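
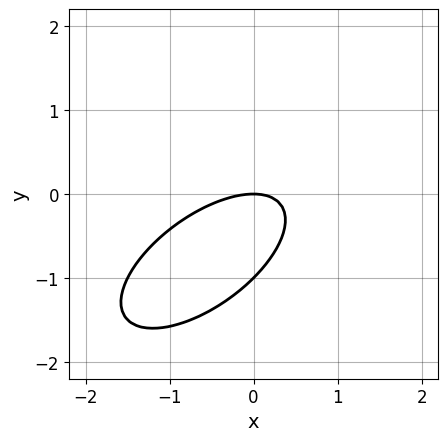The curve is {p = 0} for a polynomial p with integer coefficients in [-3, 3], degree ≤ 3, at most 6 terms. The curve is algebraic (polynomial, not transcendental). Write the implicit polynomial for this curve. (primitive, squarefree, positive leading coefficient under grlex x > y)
Degree: no degree-1 curve has this shape, so deg p = 2.
From the visible intercepts: it meets the x-axis at x = 0 (among the integer gridlines); among the integer gridlines, it crosses the y-axis at y ∈ {-1, 0}.
Putting this together gives p.

2*x^2 - 3*x*y + 3*y^2 + 3*y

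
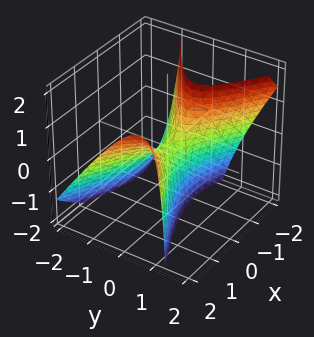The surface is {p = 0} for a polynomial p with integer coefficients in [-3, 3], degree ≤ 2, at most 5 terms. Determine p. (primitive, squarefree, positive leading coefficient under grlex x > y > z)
x^2 - x*z - 3*y^2 + 2*y*z - z

First, deg p = 2. The shape is more complex than any degree-1 surface.
Next, checking where it meets the axes: it meets the z-axis at z = 0 (among the integer gridlines); one y-axis crossing is at y = 0.
Finally, fitting integer coefficients to these (and the overall shape) gives p.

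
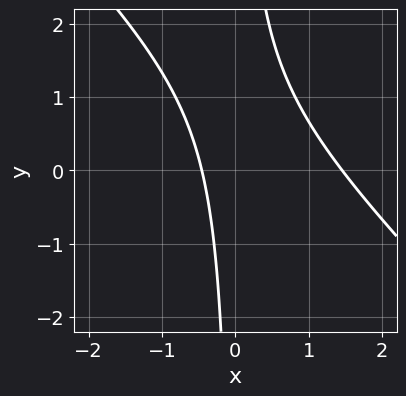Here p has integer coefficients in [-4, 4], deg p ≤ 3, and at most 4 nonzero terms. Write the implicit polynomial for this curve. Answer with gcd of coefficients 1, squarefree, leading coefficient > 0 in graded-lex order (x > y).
1. The degree is 2 — the shape is more complex than any degree-1 curve.
2. From the axis intercepts and sections: the curve avoids every integer y-axis point in the box.
3. Assembling these constraints gives the stated polynomial.

3*x^2 + 3*x*y - 3*x - 2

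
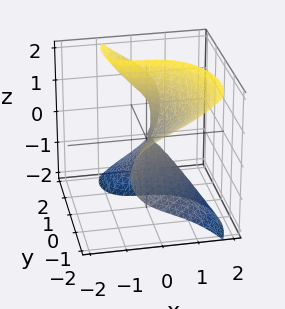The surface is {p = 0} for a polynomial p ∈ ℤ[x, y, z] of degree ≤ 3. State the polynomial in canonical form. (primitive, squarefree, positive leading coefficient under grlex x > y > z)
3*x^3 + 2*x*y^2 - y^3 + 3*y*z^2 - 2*z^2

(a) Degree: no degree-2 surface has this shape, so deg p = 3.
(b) From the visible intercepts: one x-axis crossing is at x = 0; one y-axis crossing is at y = 0.
(c) Assembling these constraints gives the stated polynomial.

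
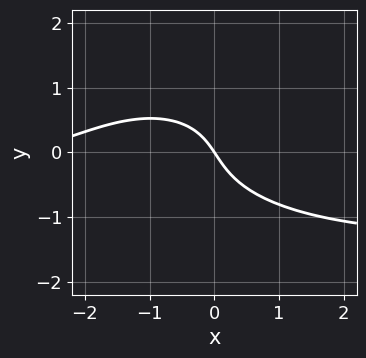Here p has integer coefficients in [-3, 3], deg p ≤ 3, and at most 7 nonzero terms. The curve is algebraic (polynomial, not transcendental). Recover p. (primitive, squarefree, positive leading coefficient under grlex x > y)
x^2*y + 3*y^3 + x^2 + 3*x + 2*y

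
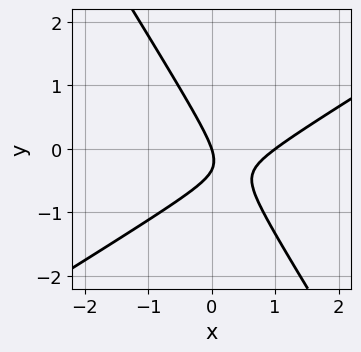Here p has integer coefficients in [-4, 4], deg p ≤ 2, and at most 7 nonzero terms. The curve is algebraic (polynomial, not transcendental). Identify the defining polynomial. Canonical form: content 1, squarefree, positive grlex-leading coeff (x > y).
(a) The degree is 2 — no degree-1 curve has this shape.
(b) Against the integer gridlines: the x-axis gridline crossings are at x ∈ {0, 1}; it crosses the y-axis at the gridline y = 0.
(c) These observations pin down the coefficients.

3*x^2 - 3*x*y - 3*y^2 - 3*x - y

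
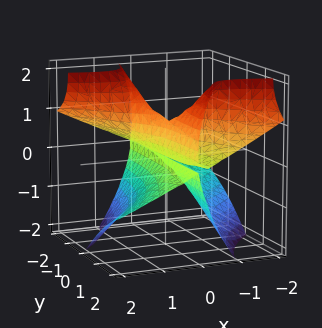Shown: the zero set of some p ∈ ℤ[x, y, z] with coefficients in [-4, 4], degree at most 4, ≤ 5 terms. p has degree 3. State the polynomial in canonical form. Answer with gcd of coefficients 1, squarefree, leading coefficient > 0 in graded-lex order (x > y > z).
3*x*y*z + z^3 + 3*x^2 - z^2

(a) Degree: a generic line meets the surface in up to 3 points, so deg p = 3.
(b) Checking where it meets the axes: it crosses the x-axis at the gridline x = 0; the visible y-axis segment lies entirely on the surface.
(c) Solving for integer coefficients yields p as stated. Check: (0, 0, 1) on the z-axis lies on the surface, and p(0, 0, 1) = 0. ✓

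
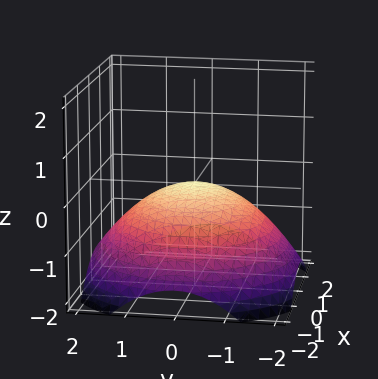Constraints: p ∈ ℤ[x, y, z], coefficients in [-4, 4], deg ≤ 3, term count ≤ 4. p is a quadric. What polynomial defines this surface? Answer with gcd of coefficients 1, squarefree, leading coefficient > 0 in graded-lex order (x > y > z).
x^2 + y^2 + 3*z

(a) deg p = 2. A paraboloid; a quadric.
(b) Symmetries: rotational symmetry about the z-axis ⇒ p depends on x, y only through x² + y².
(c) Against the integer gridlines: a circular section at z = -1 has radius between 1 and 2; one z-axis crossing is at z = 0; one y-axis crossing is at y = 0; it crosses the x-axis at the gridline x = 0.
(d) Together with the visible shape, these determine p as stated.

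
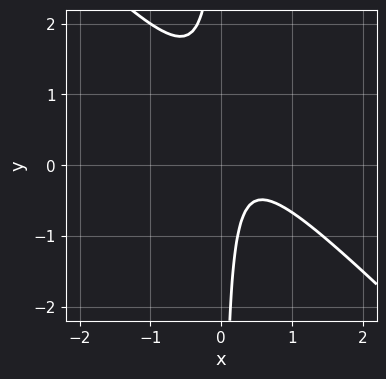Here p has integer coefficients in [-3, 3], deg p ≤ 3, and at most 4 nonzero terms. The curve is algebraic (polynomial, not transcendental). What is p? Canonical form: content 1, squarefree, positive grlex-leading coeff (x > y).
The degree is 2 — a generic line meets the curve in up to 2 points.
Checking where it meets the axes: the curve avoids every integer x-axis point in the box; it misses every integer gridline on the y-axis.
Together with the visible shape, these determine p as stated.

3*x^2 + 3*x*y - 2*x + 1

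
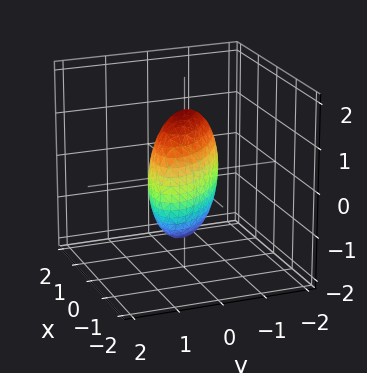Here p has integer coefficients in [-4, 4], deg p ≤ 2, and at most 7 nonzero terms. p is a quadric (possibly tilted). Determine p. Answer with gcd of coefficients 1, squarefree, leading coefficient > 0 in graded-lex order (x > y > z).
2*x^2 + 3*x*y + 3*y^2 + z^2 - 2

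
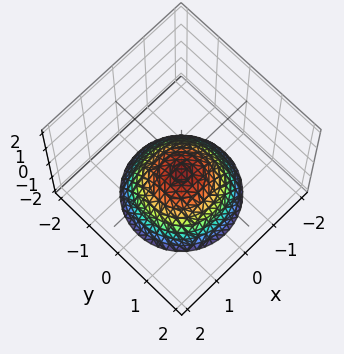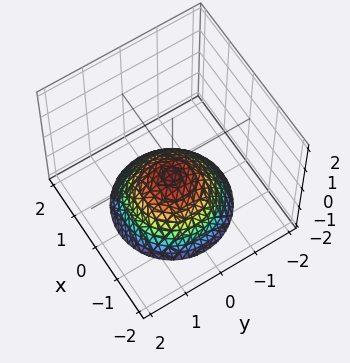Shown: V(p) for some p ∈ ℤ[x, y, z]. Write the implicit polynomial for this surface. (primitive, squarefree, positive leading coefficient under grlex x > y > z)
2*x^2 + 2*y^2 + 3*z + 2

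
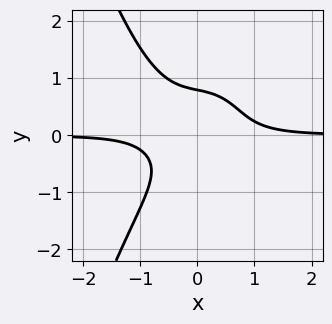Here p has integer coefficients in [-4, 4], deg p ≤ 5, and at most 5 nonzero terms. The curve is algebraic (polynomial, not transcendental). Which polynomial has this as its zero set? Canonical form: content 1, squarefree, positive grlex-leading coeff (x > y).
First, the degree is 4 — no degree-3 curve has this shape.
Next, from the visible intercepts: no x-intercept at any integer in the box.
Finally, solving for integer coefficients yields p as stated.

3*x^3*y + 2*y^3 + x*y - 1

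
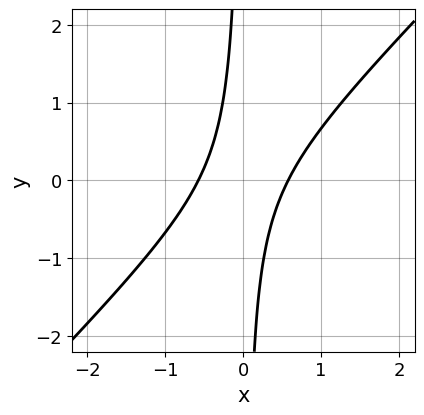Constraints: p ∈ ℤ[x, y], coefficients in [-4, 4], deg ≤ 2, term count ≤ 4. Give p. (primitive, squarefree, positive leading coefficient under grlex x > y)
3*x^2 - 3*x*y - 1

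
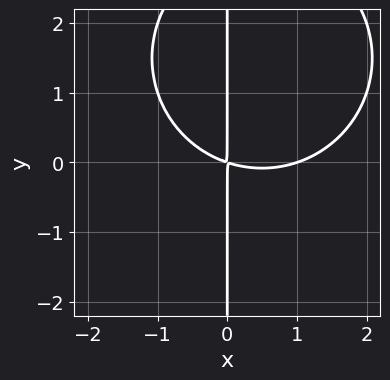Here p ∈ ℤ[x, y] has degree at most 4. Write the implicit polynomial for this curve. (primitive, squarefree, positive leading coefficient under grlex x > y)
First, degree: the shape is more complex than any degree-2 curve, so deg p = 3.
Next, observable constraints: it meets the x-axis at x = 1 (among the integer gridlines); every point of the y-axis in the box is on the curve.
Finally, assembling these constraints gives the stated polynomial.

x^3 + x*y^2 - x^2 - 3*x*y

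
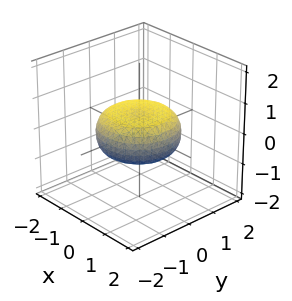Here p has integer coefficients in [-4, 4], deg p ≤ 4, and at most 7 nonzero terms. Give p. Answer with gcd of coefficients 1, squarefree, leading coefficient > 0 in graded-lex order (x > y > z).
(a) Degree: the shape is more complex than any degree-3 surface, so deg p = 4.
(b) Symmetries: the surface is invariant under rotation about z: p = q(x² + y², z).
(c) Observable constraints: a circular section at z = 0 has radius between 1 and 2.
(d) Assembling these constraints gives the stated polynomial.

x^4 + 2*x^2*y^2 + y^4 - x^2 - y^2 + 3*z^2 - 1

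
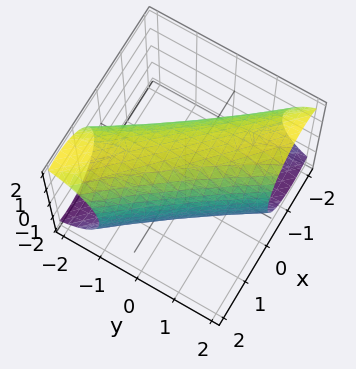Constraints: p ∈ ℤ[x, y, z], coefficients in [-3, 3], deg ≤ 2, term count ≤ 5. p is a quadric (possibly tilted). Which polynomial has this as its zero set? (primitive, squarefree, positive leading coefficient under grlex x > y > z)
First, deg p = 2. A generic line meets the surface in up to 2 points.
Finally, the integer polynomial consistent with all of this is the stated p.

2*x^2 + 3*x*y + y^2 + z^2 - 3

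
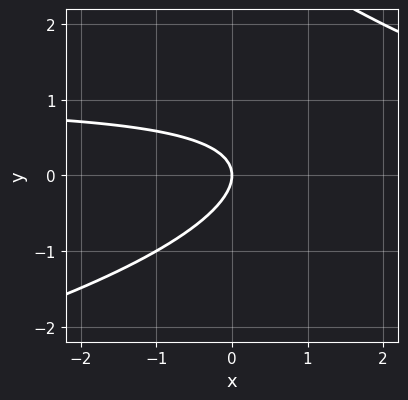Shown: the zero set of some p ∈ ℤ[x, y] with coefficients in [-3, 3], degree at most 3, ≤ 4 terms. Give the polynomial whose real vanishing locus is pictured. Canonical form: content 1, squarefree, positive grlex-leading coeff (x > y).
y^3 + 2*x*y - 3*y^2 - 2*x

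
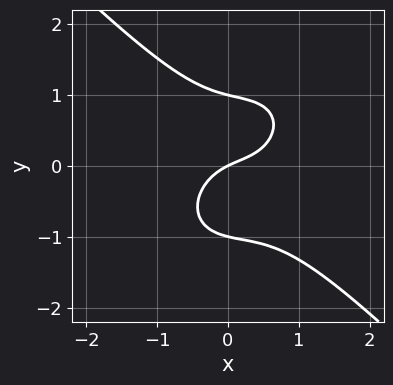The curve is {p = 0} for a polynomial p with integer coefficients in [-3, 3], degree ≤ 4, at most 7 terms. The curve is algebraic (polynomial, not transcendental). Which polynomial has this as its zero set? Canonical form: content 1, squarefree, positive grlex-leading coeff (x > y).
The degree is 3 — a generic line meets the curve in up to 3 points.
From the axis intercepts and sections: it crosses the x-axis at the gridline x = 0; among the integer gridlines, it crosses the y-axis at y ∈ {-1, 0, 1}.
Solving for integer coefficients yields p as stated.

2*x^3 + 2*y^3 - x^2 + x - 2*y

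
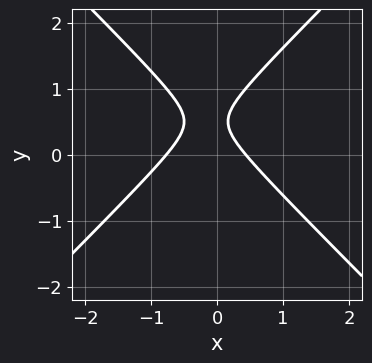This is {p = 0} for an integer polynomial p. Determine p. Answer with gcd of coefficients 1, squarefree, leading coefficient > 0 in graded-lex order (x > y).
1. Degree: no degree-1 curve has this shape, so deg p = 2.
2. From the visible intercepts: it misses every integer gridline on the y-axis.
3. Assembling these constraints gives the stated polynomial.

3*x^2 - 3*y^2 + x + 3*y - 1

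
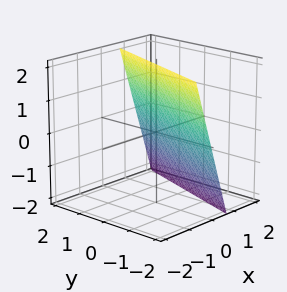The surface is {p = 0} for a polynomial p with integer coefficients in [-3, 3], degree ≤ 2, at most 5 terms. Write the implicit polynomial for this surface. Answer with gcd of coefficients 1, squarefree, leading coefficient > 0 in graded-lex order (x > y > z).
deg p = 1. Every cross-section is a straight line — this is a plane.
Against the integer gridlines: it meets the y-axis at y = -2 (among the integer gridlines); it crosses the z-axis at the gridline z = 2.
Putting this together gives p.

3*x - y + z - 2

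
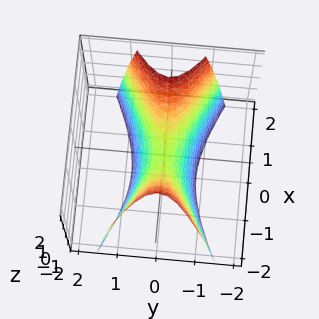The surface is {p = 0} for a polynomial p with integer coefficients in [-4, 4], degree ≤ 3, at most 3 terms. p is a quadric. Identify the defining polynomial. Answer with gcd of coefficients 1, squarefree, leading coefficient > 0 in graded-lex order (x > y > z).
1. Degree: a saddle surface; a quadric, so deg p = 2.
2. Symmetries: the y ↦ −y reflection is a symmetry, so y appears only in even powers; mirror symmetry x ↦ −x ⇒ only even powers of x.
3. Checking where it meets the axes: it meets the z-axis at z = 0 (among the integer gridlines); it meets the x-axis at x = 0 (among the integer gridlines).
4. Putting this together gives p.

x^2 - 3*y^2 - z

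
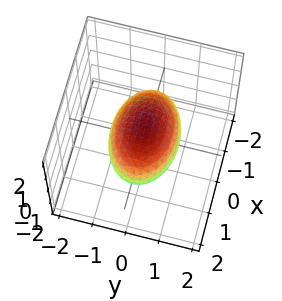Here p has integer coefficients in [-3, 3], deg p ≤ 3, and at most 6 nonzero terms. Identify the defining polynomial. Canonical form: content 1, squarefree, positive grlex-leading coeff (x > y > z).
x^2 + 2*y^2 + 2*z^2 - 2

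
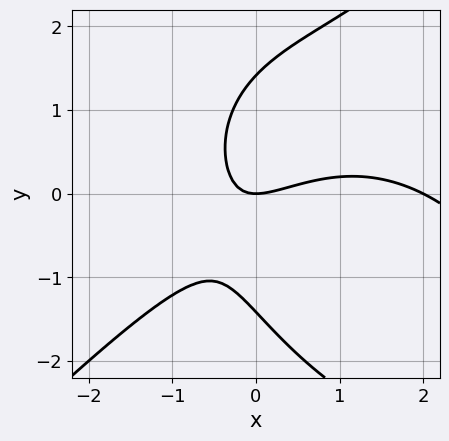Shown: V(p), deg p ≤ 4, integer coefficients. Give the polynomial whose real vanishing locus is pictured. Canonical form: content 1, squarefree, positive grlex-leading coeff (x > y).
x^3 - y^3 - 2*x^2 + 3*x*y + 2*y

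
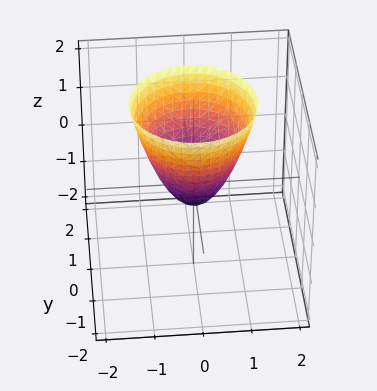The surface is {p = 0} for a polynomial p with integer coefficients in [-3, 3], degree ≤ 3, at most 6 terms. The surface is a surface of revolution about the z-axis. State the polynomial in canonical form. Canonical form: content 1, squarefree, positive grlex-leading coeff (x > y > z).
1. deg p = 2. A generic line meets the surface in up to 2 points.
2. Symmetries: rotational symmetry about the z-axis ⇒ p depends on x, y only through x² + y².
3. From the visible intercepts: a circular section at z = 2 has radius between 1 and 2.
4. Solving for integer coefficients yields p as stated.

3*x^2 + 3*y^2 - 2*z - 1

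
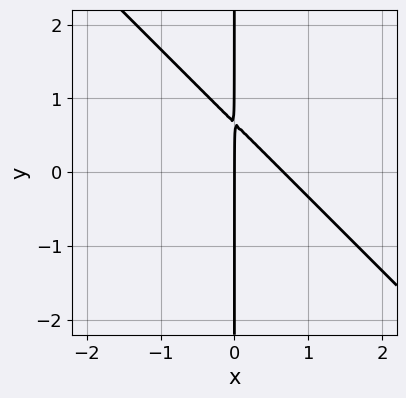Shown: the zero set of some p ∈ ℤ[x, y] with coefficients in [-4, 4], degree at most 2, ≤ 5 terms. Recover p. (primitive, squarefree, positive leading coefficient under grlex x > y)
(a) Degree: a generic line meets the curve in up to 2 points, so deg p = 2.
(b) From the axis intercepts and sections: it crosses the x-axis at the gridline x = 0; the visible y-axis segment lies entirely on the curve.
(c) Assembling these constraints gives the stated polynomial.

3*x^2 + 3*x*y - 2*x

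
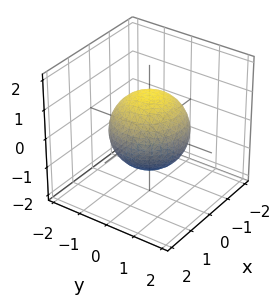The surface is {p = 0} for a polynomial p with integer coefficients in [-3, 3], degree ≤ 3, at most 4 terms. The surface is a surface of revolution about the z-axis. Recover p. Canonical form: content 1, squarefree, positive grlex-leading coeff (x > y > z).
1. The degree is 2 — a generic line meets the surface in up to 2 points.
2. Symmetries: the surface is invariant under rotation about z: p = q(x² + y², z).
3. Against the integer gridlines: a circular section at z = 0 has radius between 1 and 2.
4. Together with the visible shape, these determine p as stated.

2*x^2 + 2*y^2 + 2*z^2 - 3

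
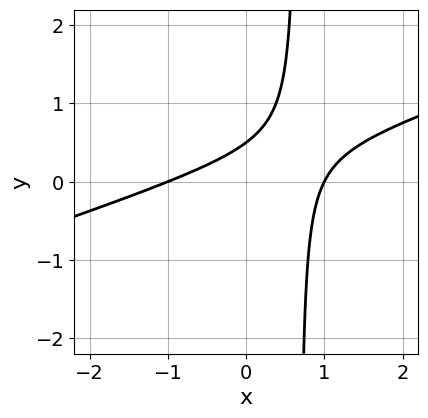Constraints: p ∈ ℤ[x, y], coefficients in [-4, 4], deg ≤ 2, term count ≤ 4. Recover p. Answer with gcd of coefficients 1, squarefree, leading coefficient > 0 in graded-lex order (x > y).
x^2 - 3*x*y + 2*y - 1

First, degree: no degree-1 curve has this shape, so deg p = 2.
Then, checking where it meets the axes: among the integer gridlines, it crosses the x-axis at x ∈ {-1, 1}.
Finally, fitting integer coefficients to these (and the overall shape) gives p.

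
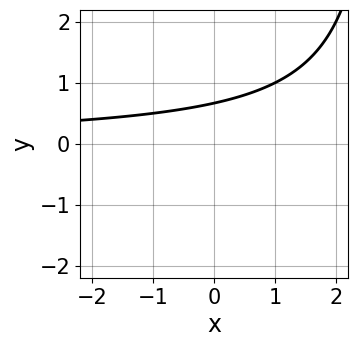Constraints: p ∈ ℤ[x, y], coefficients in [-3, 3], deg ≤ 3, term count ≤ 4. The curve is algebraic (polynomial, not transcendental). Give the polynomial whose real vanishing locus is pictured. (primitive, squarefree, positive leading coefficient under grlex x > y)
(a) Degree: the shape is more complex than any degree-1 curve, so deg p = 2.
(b) Against the integer gridlines: the curve avoids every integer x-axis point in the box.
(c) Solving for integer coefficients yields p as stated.

x*y - 3*y + 2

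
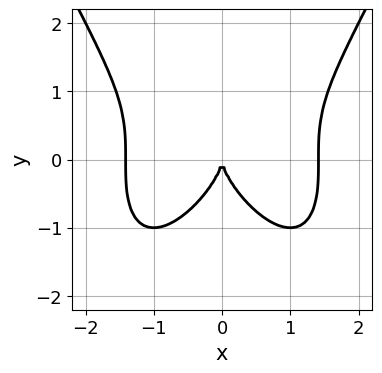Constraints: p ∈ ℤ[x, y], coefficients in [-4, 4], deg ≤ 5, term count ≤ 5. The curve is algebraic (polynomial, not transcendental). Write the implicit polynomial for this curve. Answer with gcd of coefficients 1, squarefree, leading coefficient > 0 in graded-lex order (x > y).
x^4 - y^3 - 2*x^2

First, the degree is 4 — no degree-3 curve has this shape.
Next, symmetries: the x ↦ −x reflection is a symmetry, so x appears only in even powers.
Next, reading off the gridlines: it crosses the x-axis at the gridline x = 0; it meets the y-axis at y = 0 (among the integer gridlines).
Finally, fitting integer coefficients to these (and the overall shape) gives p.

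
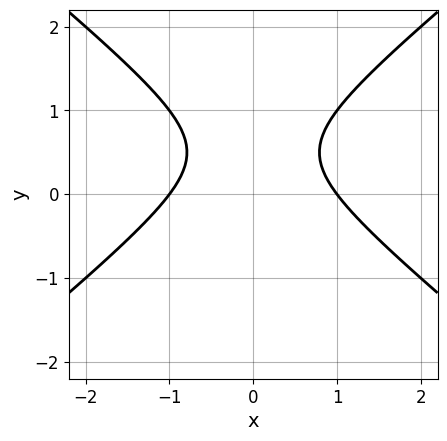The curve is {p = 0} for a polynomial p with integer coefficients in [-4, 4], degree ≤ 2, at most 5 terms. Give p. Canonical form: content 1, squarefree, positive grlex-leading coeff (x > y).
2*x^2 - 3*y^2 + 3*y - 2

(a) deg p = 2.
(b) Symmetries: the x ↦ −x reflection is a symmetry, so x appears only in even powers.
(c) Reading off the gridlines: it misses every integer gridline on the y-axis; the x-axis gridline crossings are at x ∈ {-1, 1}.
(d) The integer polynomial consistent with all of this is the stated p.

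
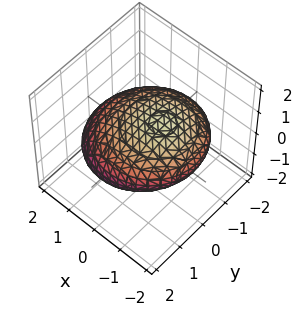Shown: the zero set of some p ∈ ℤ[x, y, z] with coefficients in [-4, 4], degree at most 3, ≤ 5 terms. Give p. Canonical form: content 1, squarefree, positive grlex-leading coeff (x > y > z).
deg p = 2. No degree-1 surface has this shape.
Matching integer coefficients to the picture gives p.

x^2 + x*z + y^2 + 2*z^2 - 3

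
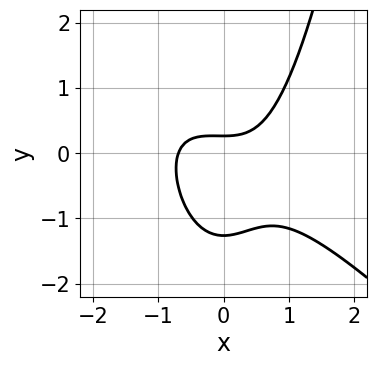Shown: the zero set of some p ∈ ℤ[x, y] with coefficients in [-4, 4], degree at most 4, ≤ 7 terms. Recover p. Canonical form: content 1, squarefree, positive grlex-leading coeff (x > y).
The degree is 3 — no degree-2 curve has this shape.
Putting this together gives p.

3*x^3 + 3*x^2*y - 3*y^2 - 3*y + 1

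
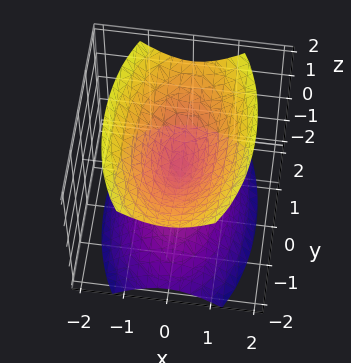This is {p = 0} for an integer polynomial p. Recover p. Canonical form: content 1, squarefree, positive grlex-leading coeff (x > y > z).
3*x^2 + y^2 - 2*z^2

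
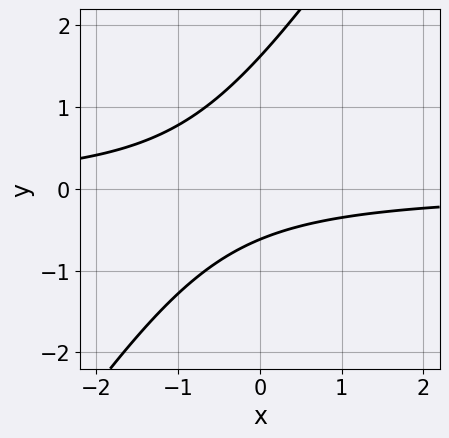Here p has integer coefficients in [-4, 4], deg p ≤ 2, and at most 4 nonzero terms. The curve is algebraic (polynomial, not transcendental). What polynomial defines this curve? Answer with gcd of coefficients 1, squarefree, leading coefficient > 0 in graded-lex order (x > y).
First, degree: a generic line meets the curve in up to 2 points, so deg p = 2.
Then, reading off the gridlines: it misses every integer gridline on the x-axis.
Finally, these observations pin down the coefficients.

3*x*y - 2*y^2 + 2*y + 2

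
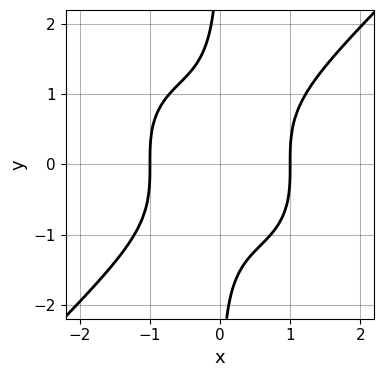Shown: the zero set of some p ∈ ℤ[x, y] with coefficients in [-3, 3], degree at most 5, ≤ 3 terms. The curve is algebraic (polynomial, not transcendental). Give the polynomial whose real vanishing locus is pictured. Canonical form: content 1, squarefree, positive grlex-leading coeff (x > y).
x^4 - x*y^3 - 1

(a) Degree: no degree-3 curve has this shape, so deg p = 4.
(b) Against the integer gridlines: the x-axis gridline crossings are at x ∈ {-1, 1}; no y-intercept at any integer in the box.
(c) Fitting integer coefficients to these (and the overall shape) gives p.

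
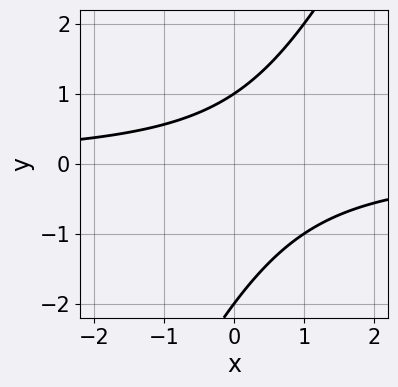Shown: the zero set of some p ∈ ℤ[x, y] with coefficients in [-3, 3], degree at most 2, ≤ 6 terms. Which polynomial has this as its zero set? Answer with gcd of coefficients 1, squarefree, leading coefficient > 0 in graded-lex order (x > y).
2*x*y - y^2 - y + 2

First, the degree is 2 — no degree-1 curve has this shape.
Then, checking where it meets the axes: among the integer gridlines, it crosses the y-axis at y ∈ {-2, 1}; no x-intercept at any integer in the box.
Finally, the integer polynomial consistent with all of this is the stated p.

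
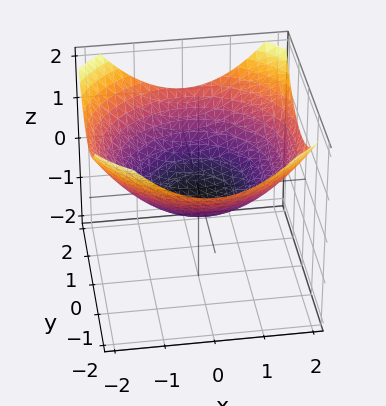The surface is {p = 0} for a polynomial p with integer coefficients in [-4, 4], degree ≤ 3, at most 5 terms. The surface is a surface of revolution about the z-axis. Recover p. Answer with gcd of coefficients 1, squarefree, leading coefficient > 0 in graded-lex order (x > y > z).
x^2 + y^2 - 3*z - 1

First, degree: a generic line meets the surface in up to 2 points, so deg p = 2.
Then, symmetries: the z-axis is an axis of rotation, so x and y enter only as x² + y².
Next, reading off the gridlines: a circular section at z = 0 has radius exactly 1; among the integer gridlines, it crosses the x-axis at x ∈ {-1, 1}; among the integer gridlines, it crosses the y-axis at y ∈ {-1, 1}.
Finally, putting this together gives p.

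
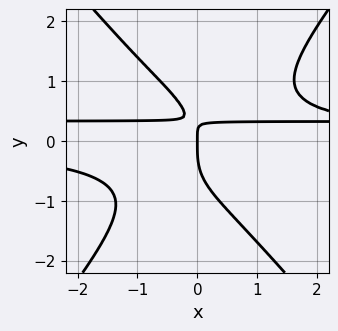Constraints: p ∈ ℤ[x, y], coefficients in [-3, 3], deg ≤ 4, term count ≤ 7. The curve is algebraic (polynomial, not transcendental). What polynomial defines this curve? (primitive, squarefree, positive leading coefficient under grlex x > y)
3*x^2*y^2 - 2*y^4 - x^2*y - 3*x*y + x

deg p = 4. The shape is more complex than any degree-3 curve.
Observable constraints: it meets the y-axis at y = 0 (among the integer gridlines); it crosses the x-axis at the gridline x = 0.
Assembling these constraints gives the stated polynomial.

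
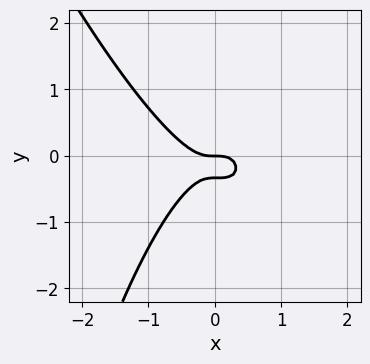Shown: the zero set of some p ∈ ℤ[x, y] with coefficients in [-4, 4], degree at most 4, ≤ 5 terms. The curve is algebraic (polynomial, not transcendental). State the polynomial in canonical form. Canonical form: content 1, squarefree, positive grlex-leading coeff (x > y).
3*x^3 + x^2*y + 3*y^2 + y

First, deg p = 3.
Next, from the visible intercepts: it crosses the y-axis at the gridline y = 0; it crosses the x-axis at the gridline x = 0.
Finally, the integer polynomial consistent with all of this is the stated p.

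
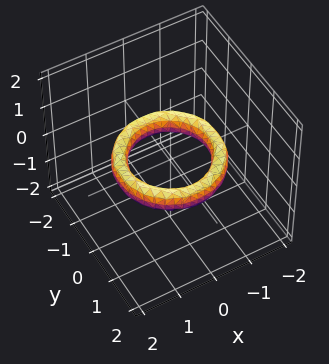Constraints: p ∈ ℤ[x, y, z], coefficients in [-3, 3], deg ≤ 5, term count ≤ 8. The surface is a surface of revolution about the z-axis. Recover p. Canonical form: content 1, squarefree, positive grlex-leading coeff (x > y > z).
x^4 + 2*x^2*y^2 + y^4 - 3*x^2 - 3*y^2 + 2*z^2 + 2

(a) deg p = 4. The shape is more complex than any degree-3 surface.
(b) Symmetries: the surface is invariant under rotation about z: p = q(x² + y², z).
(c) Against the integer gridlines: the surface avoids every integer z-axis point in the box; the x-axis gridline crossings are at x ∈ {-1, 1}.
(d) Together with the visible shape, these determine p as stated. Check: (0, -1, 0) on the y-axis lies on the surface, and p(0, -1, 0) = 0. ✓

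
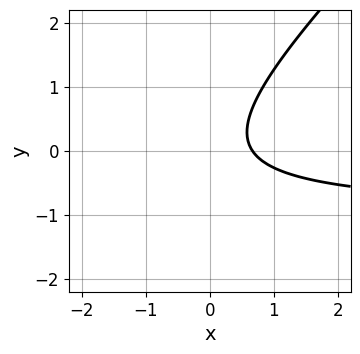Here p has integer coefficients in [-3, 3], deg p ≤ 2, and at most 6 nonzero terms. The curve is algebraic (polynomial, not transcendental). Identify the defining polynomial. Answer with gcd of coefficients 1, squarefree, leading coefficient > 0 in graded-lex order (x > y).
1. deg p = 2. No degree-1 curve has this shape.
2. From the axis intercepts and sections: it misses every integer gridline on the y-axis.
3. Together with the visible shape, these determine p as stated.

3*x*y - 3*y^2 + 3*x - 2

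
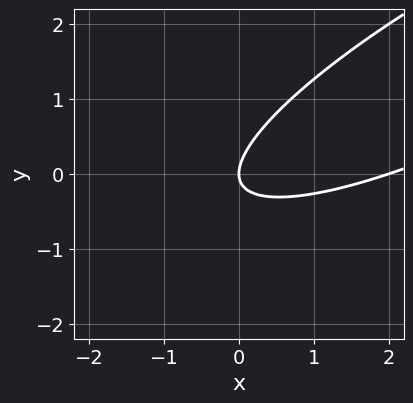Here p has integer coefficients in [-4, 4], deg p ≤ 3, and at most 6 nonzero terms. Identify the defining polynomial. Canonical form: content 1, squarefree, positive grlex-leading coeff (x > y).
(a) deg p = 2. A generic line meets the curve in up to 2 points.
(b) Checking where it meets the axes: it meets the y-axis at y = 0 (among the integer gridlines); the x-axis gridline crossings are at x ∈ {0, 2}.
(c) Assembling these constraints gives the stated polynomial.

x^2 - 3*x*y + 3*y^2 - 2*x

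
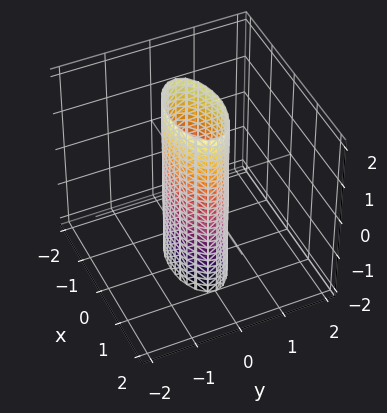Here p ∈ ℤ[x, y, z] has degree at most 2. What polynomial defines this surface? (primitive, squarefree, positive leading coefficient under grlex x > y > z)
(a) deg p = 2.
(b) Symmetries: it's symmetric under x → −x, forcing even powers of x; mirror symmetry z ↦ −z ⇒ only even powers of z; mirror symmetry y ↦ −y ⇒ only even powers of y.
(c) Observable constraints: the x-axis gridline crossings are at x ∈ {-1, 1}; it misses every integer gridline on the z-axis.
(d) Solving for integer coefficients yields p as stated.

x^2 + 3*y^2 - 1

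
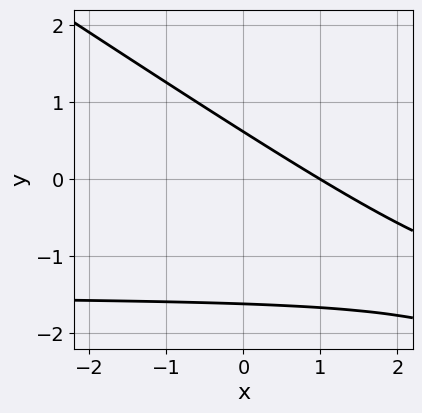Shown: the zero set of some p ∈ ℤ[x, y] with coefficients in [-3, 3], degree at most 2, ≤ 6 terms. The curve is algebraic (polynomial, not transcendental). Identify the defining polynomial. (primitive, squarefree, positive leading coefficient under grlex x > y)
2*x*y + 3*y^2 + 3*x + 3*y - 3

1. deg p = 2. No degree-1 curve has this shape.
2. Reading off the gridlines: it crosses the x-axis at the gridline x = 1.
3. Together with the visible shape, these determine p as stated.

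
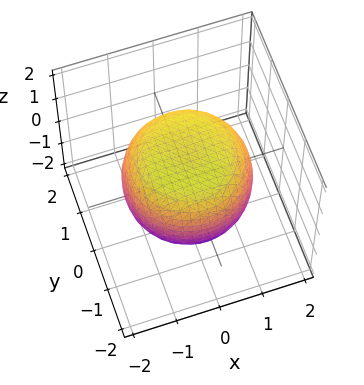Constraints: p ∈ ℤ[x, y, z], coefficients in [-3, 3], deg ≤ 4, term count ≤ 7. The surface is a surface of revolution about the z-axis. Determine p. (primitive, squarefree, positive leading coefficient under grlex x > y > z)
x^4 + 2*x^2*y^2 + y^4 - x^2 - y^2 + 2*z^2 - 2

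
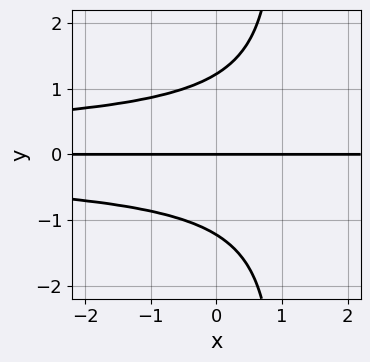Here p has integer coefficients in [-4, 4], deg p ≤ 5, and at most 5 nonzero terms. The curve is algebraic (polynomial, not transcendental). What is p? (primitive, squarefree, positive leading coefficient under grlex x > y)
1. The degree is 4 — a generic line meets the curve in up to 4 points.
2. Checking where it meets the axes: every point of the x-axis in the box is on the curve; one y-axis crossing is at y = 0.
3. Assembling these constraints gives the stated polynomial.

2*x*y^3 - 2*y^3 + 3*y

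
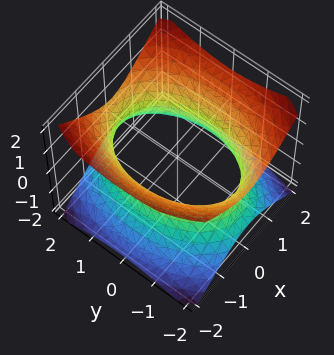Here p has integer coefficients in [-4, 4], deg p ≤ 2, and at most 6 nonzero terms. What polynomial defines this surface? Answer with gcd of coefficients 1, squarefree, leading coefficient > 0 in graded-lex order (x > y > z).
The degree is 2 — an hourglass — one-sheet hyperboloid; a quadric.
Symmetries: mirror symmetry y ↦ −y ⇒ only even powers of y; it's symmetric under x → −x, forcing even powers of x; mirror symmetry z ↦ −z ⇒ only even powers of z.
Observable constraints: the surface avoids every integer z-axis point in the box.
Together with the visible shape, these determine p as stated.

2*x^2 + y^2 - 2*z^2 - 3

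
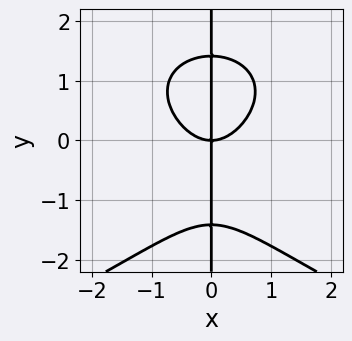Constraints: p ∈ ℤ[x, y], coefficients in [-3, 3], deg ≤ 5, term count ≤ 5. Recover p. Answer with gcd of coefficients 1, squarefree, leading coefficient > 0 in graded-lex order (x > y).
1. The degree is 4 — no degree-3 curve has this shape.
2. Against the integer gridlines: the visible y-axis segment lies entirely on the curve; one x-axis crossing is at x = 0.
3. Putting this together gives p.

x*y^3 + 2*x^3 - 2*x*y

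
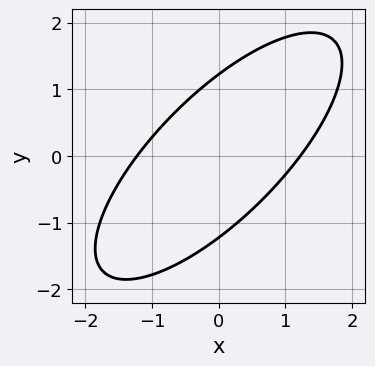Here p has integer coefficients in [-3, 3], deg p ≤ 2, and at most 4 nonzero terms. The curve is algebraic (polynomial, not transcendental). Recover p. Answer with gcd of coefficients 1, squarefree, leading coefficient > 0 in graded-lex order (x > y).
(a) Degree: no degree-1 curve has this shape, so deg p = 2.
(b) The integer polynomial consistent with all of this is the stated p.

2*x^2 - 3*x*y + 2*y^2 - 3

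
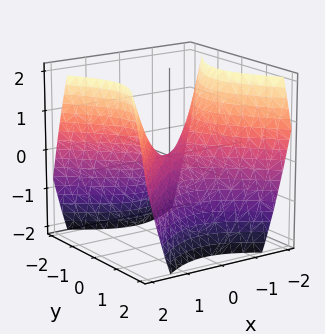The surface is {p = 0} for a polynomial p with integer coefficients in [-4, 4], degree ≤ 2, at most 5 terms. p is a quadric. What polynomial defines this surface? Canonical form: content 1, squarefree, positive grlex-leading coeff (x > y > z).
Degree: a hyperbolic paraboloid; a quadric, so deg p = 2.
Symmetries: it's symmetric under x → −x, forcing even powers of x; it's symmetric under y → −y, forcing even powers of y.
Observable constraints: one x-axis crossing is at x = 0; it meets the z-axis at z = 0 (among the integer gridlines); it crosses the y-axis at the gridline y = 0.
Solving for integer coefficients yields p as stated.

x^2 - y^2 - z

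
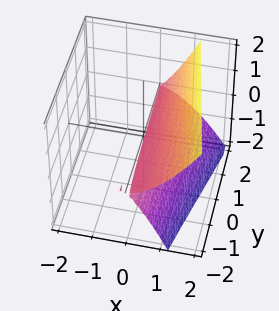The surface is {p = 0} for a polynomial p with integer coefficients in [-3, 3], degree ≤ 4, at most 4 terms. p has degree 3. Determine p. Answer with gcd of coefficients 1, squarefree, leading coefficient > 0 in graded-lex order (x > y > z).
(a) Degree: no degree-2 surface has this shape, so deg p = 3.
(b) Checking where it meets the axes: one x-axis crossing is at x = 0; every point of the y-axis in the box is on the surface; it crosses the z-axis at the gridline z = 0.
(c) Matching integer coefficients to the picture gives p.

2*x^3 + x*y*z - 2*z^2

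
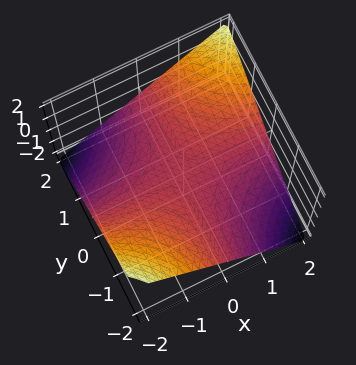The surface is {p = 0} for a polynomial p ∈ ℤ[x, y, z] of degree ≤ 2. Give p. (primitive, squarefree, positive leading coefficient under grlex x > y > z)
x*y - 2*z

1. The degree is 2 — a hyperbolic paraboloid; a quadric.
2. From the axis intercepts and sections: every point of the x-axis in the box is on the surface; the visible y-axis segment lies entirely on the surface; one z-axis crossing is at z = 0.
3. Fitting integer coefficients to these (and the overall shape) gives p.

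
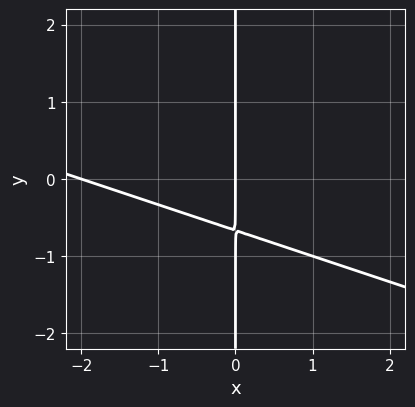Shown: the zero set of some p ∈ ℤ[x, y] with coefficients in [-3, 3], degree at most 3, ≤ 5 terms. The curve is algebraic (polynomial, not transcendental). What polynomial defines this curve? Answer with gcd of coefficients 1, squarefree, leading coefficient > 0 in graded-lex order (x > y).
Degree: the shape is more complex than any degree-1 curve, so deg p = 2.
From the visible intercepts: among the integer gridlines, it crosses the x-axis at x ∈ {-2, 0}; the visible y-axis segment lies entirely on the curve.
Matching integer coefficients to the picture gives p.

x^2 + 3*x*y + 2*x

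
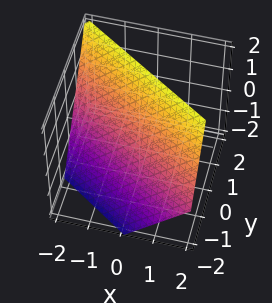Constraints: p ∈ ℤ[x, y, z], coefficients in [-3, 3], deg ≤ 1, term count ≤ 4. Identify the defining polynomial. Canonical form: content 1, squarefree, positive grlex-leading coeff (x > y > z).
Degree: every cross-section is a straight line — this is a plane, so deg p = 1.
Against the integer gridlines: it meets the x-axis at x = -1 (among the integer gridlines); it meets the z-axis at z = 1 (among the integer gridlines).
Solving for integer coefficients yields p as stated.

2*x + 3*y - 2*z + 2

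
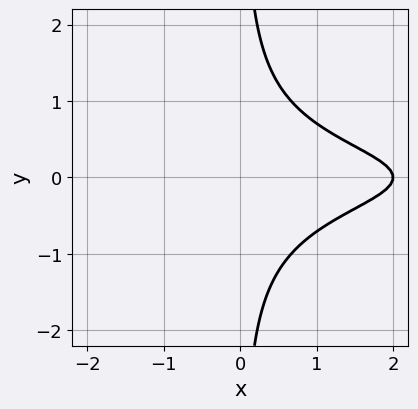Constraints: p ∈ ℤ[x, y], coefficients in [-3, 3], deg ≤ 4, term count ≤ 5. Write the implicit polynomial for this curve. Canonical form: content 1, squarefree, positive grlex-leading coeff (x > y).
2*x*y^2 + x - 2

Degree: a generic line meets the curve in up to 3 points, so deg p = 3.
Symmetries: it's symmetric under y → −y, forcing even powers of y.
Reading off the gridlines: one x-axis crossing is at x = 2; no y-intercept at any integer in the box.
Putting this together gives p.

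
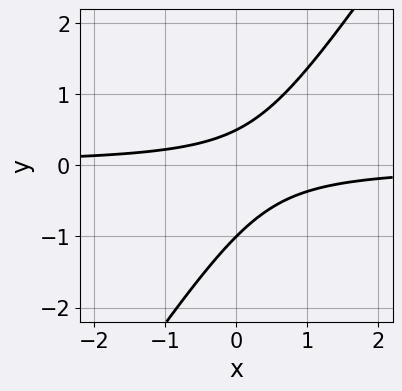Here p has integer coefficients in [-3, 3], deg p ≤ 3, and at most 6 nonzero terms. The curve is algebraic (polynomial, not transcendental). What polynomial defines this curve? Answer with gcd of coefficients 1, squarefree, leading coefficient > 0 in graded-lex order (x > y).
3*x*y - 2*y^2 - y + 1

The degree is 2 — a generic line meets the curve in up to 2 points.
From the visible intercepts: it meets the y-axis at y = -1 (among the integer gridlines); the curve avoids every integer x-axis point in the box.
Together with the visible shape, these determine p as stated.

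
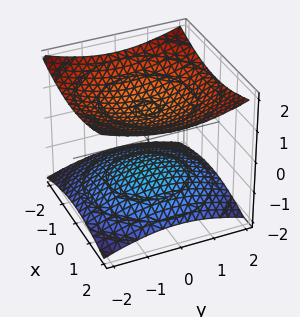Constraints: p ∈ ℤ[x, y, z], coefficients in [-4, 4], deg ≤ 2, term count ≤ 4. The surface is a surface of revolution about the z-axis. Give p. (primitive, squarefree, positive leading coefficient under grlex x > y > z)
1. There are 2 components.
2. The degree is 2 — a generic line meets the surface in up to 2 points.
3. Symmetry: the surface is invariant under rotation about z: p = q(x² + y², z).
4. From the axis intercepts and sections: it misses every integer gridline on the y-axis; the z-axis gridline crossings are at z ∈ {-1, 1}; no x-intercept at any integer in the box.
5. Matching integer coefficients to the picture gives p.

x^2 + y^2 - 3*z^2 + 3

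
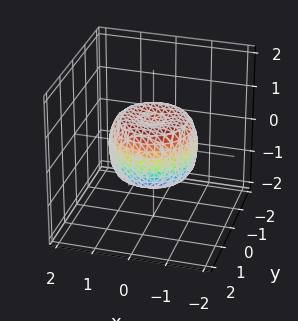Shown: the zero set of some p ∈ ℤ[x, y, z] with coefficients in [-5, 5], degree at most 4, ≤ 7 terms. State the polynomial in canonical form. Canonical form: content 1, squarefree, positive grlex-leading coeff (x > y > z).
2*x^4 + 4*x^2*y^2 + 2*y^4 - 2*x^2 - 2*y^2 + 2*z^2 - 1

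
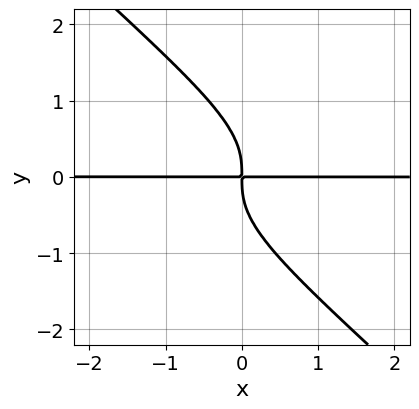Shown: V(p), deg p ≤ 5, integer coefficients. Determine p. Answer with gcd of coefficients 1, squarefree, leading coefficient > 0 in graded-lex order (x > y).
x^2*y^2 + 3*x*y^3 + 2*y^4 + 2*x*y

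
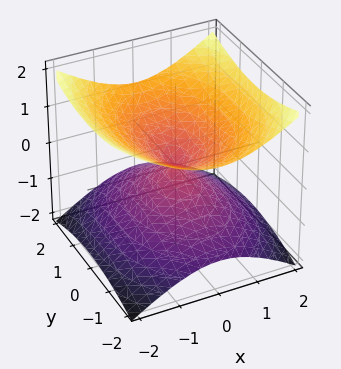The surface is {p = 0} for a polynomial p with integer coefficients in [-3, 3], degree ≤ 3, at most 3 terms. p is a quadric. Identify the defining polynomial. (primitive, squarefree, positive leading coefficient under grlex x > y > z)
2*x^2 + y^2 - 3*z^2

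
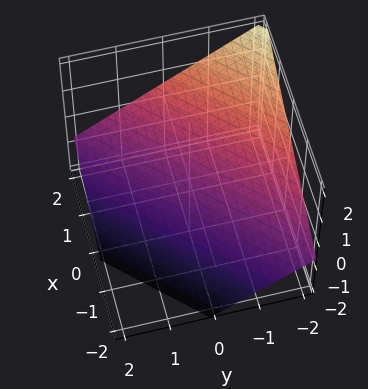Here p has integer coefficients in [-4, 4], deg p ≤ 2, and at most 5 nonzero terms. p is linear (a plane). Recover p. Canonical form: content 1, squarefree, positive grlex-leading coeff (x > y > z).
2*x - 2*y - 3*z - 2

The degree is 1 — the surface is flat (a plane).
Reading off the gridlines: one y-axis crossing is at y = -1; it crosses the x-axis at the gridline x = 1.
Fitting integer coefficients to these (and the overall shape) gives p.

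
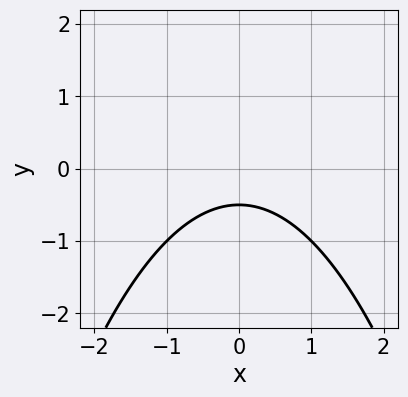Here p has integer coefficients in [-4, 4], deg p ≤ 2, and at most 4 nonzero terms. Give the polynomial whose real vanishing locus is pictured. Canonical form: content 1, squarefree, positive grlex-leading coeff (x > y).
x^2 + 2*y + 1

(a) Degree: a generic line meets the curve in up to 2 points, so deg p = 2.
(b) Symmetries: the x ↦ −x reflection is a symmetry, so x appears only in even powers.
(c) Reading off the gridlines: the curve avoids every integer x-axis point in the box.
(d) Together with the visible shape, these determine p as stated.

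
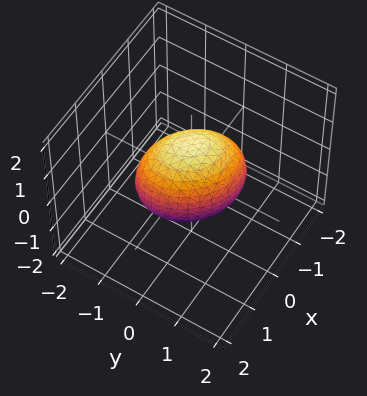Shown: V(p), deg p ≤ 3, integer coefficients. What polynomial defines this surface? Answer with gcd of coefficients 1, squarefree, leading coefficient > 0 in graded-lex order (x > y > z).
First, degree: no degree-1 surface has this shape, so deg p = 2.
Next, checking where it meets the axes: among the integer gridlines, it crosses the y-axis at y ∈ {-1, 1}; the x-axis gridline crossings are at x ∈ {-1, 1}.
Finally, the integer polynomial consistent with all of this is the stated p.

3*x^2 + 2*x*y + 3*y^2 + 2*z^2 - 3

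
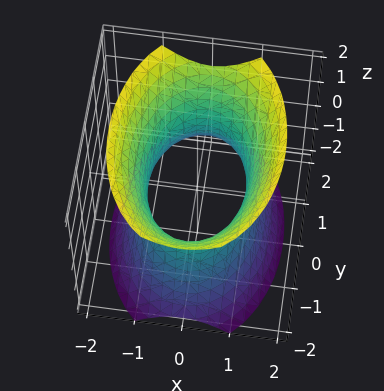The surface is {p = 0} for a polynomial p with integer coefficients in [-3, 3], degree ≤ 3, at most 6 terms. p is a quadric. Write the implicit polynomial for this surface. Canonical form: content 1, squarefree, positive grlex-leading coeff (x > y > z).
First, deg p = 2. One connected sheet with a waist; a quadric.
Then, symmetries: it's symmetric under y → −y, forcing even powers of y; the z ↦ −z reflection is a symmetry, so z appears only in even powers; mirror symmetry x ↦ −x ⇒ only even powers of x.
Then, from the axis intercepts and sections: the x-axis gridline crossings are at x ∈ {-1, 1}; no z-intercept at any integer in the box.
Finally, these observations pin down the coefficients.

2*x^2 + y^2 - z^2 - 2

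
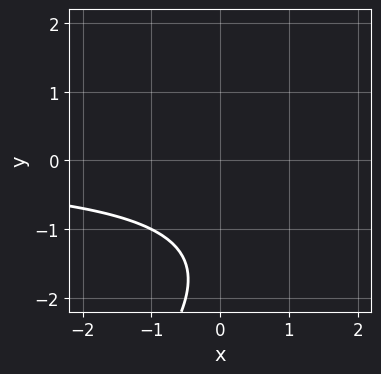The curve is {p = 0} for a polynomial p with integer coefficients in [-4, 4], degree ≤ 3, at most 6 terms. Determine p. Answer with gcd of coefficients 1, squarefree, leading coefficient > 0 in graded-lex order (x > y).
x*y - y^2 - 3*y - 3

deg p = 2.
Against the integer gridlines: no x-intercept at any integer in the box; the curve avoids every integer y-axis point in the box.
Fitting integer coefficients to these (and the overall shape) gives p.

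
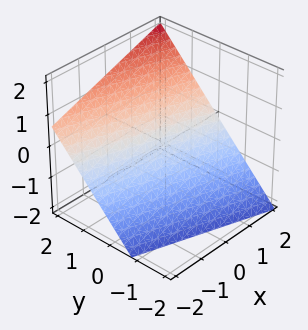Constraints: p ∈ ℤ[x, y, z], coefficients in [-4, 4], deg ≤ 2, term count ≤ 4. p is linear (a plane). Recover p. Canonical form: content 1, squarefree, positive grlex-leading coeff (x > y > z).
1. Degree: the surface is flat (a plane), so deg p = 1.
2. From the axis intercepts and sections: it crosses the x-axis at the gridline x = 2.
3. Matching integer coefficients to the picture gives p.

x + 3*y - 3*z - 2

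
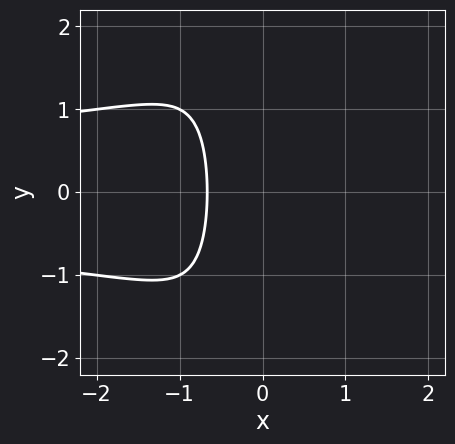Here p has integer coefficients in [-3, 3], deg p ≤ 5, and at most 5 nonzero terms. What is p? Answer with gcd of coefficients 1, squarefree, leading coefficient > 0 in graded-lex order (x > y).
x^2*y^2 + 3*x + 2

(a) deg p = 4. The shape is more complex than any degree-3 curve.
(b) Symmetries: it's symmetric under y → −y, forcing even powers of y.
(c) Reading off the gridlines: the curve avoids every integer y-axis point in the box.
(d) The integer polynomial consistent with all of this is the stated p.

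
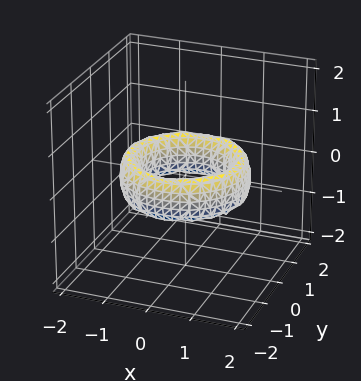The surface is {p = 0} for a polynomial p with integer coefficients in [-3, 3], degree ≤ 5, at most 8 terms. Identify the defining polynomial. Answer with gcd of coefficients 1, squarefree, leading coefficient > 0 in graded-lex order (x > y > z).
x^4 + 2*x^2*y^2 + y^4 - 3*x^2 - 3*y^2 + z^2 + 2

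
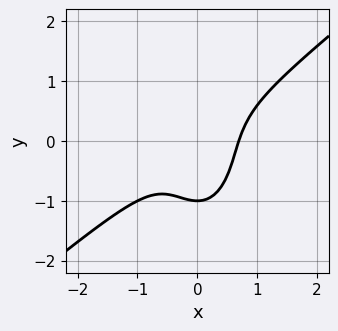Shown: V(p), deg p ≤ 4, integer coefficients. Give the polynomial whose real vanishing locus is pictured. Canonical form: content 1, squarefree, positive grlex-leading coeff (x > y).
3*x^3 - 3*x^2*y - y^3 - 1

(a) deg p = 3. The shape is more complex than any degree-2 curve.
(b) Observable constraints: it meets the y-axis at y = -1 (among the integer gridlines).
(c) These observations pin down the coefficients.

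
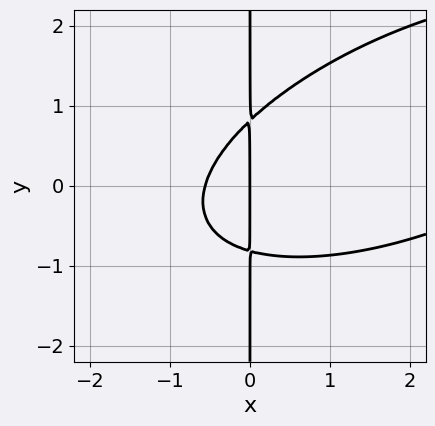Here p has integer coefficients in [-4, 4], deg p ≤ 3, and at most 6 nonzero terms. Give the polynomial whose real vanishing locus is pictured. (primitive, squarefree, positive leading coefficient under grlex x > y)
x^3 - 2*x^2*y + 3*x*y^2 - 3*x^2 - 2*x

(a) The degree is 3 — a generic line meets the curve in up to 3 points.
(b) Checking where it meets the axes: the visible y-axis segment lies entirely on the curve; it meets the x-axis at x = 0 (among the integer gridlines).
(c) The integer polynomial consistent with all of this is the stated p.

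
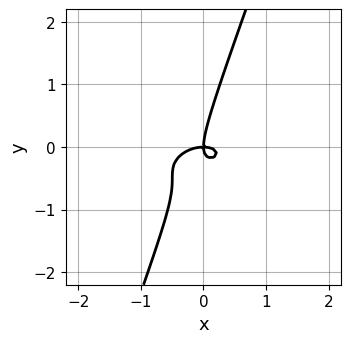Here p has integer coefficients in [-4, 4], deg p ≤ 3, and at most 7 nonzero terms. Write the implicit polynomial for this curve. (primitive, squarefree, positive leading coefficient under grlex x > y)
First, degree: a generic line meets the curve in up to 3 points, so deg p = 3.
Then, from the visible intercepts: one y-axis crossing is at y = 0; it crosses the x-axis at the gridline x = 0.
Finally, putting this together gives p.

x^3 - x^2*y + 3*x*y^2 - y^3 + x*y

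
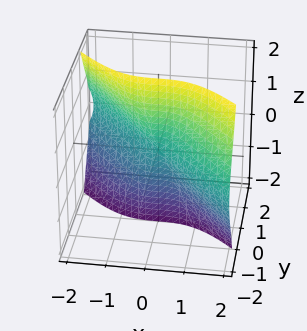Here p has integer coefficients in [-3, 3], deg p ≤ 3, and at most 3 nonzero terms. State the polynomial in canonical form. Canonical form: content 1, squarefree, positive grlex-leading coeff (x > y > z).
deg p = 3. A generic line meets the surface in up to 3 points.
From the visible intercepts: the visible z-axis segment lies entirely on the surface; it meets the x-axis at x = 0 (among the integer gridlines); every point of the y-axis in the box is on the surface.
Assembling these constraints gives the stated polynomial.

x^3 + x^2*y + y*z^2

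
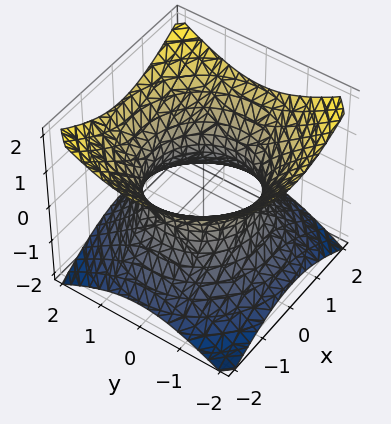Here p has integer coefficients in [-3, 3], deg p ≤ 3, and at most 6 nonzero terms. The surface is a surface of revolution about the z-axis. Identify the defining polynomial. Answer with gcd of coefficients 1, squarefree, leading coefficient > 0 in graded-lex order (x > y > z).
First, deg p = 2. No degree-1 surface has this shape.
Next, symmetry: the surface is invariant under rotation about z: p = q(x² + y², z).
Then, from the axis intercepts and sections: it misses every integer gridline on the z-axis; a circular section at z = 1 has radius between 1 and 2.
Finally, the integer polynomial consistent with all of this is the stated p.

2*x^2 + 2*y^2 - 3*z^2 - 3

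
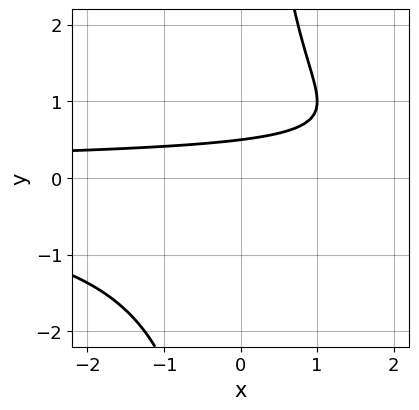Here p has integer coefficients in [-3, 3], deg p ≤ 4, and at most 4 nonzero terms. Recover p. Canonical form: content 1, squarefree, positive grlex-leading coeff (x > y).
(a) Degree: no degree-2 curve has this shape, so deg p = 3.
(b) From the visible intercepts: no x-intercept at any integer in the box.
(c) Solving for integer coefficients yields p as stated.

x*y^2 - 2*y + 1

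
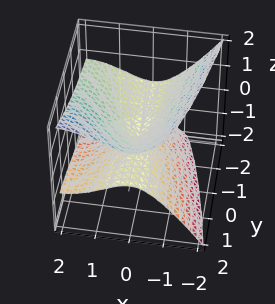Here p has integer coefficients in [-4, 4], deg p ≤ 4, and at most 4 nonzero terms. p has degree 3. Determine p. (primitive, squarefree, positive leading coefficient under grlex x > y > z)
x^3 - 3*x^2 - 2*y*z + 3*z^2

First, deg p = 3.
Next, from the axis intercepts and sections: the visible y-axis segment lies entirely on the surface; one x-axis crossing is at x = 0; it crosses the z-axis at the gridline z = 0.
Finally, matching integer coefficients to the picture gives p.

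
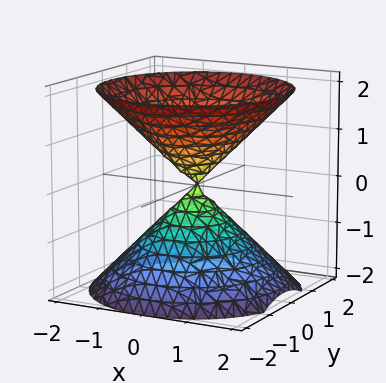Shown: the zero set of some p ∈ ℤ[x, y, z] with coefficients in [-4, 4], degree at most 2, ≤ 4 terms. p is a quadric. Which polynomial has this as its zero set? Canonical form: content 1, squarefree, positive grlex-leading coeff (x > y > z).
x^2 + y^2 - z^2

1. There are 2 components.
2. The degree is 2 — a double cone through the origin; a quadric.
3. Symmetries: mirror symmetry z ↦ −z ⇒ only even powers of z; the surface is invariant under rotation about z: p = q(x² + y², z).
4. From the visible intercepts: it crosses the y-axis at the gridline y = 0; it crosses the x-axis at the gridline x = 0; a circular section at z = -1 has radius exactly 1; it meets the z-axis at z = 0 (among the integer gridlines).
5. Putting this together gives p.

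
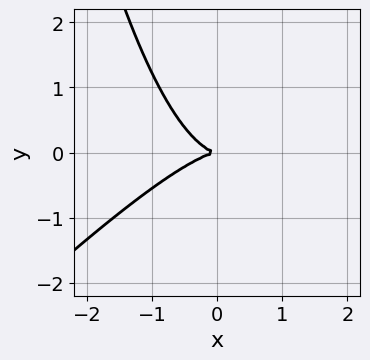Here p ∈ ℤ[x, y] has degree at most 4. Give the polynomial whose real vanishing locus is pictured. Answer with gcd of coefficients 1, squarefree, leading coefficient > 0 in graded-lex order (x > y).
2*x^3 - 2*x^2*y + 3*y^2

deg p = 3.
From the axis intercepts and sections: it crosses the y-axis at the gridline y = 0; one x-axis crossing is at x = 0.
Putting this together gives p.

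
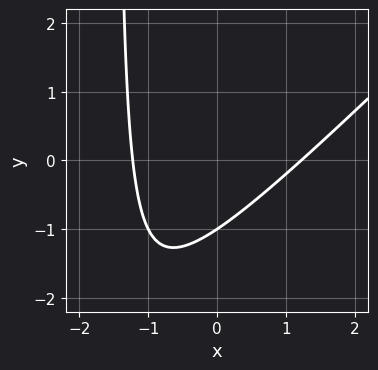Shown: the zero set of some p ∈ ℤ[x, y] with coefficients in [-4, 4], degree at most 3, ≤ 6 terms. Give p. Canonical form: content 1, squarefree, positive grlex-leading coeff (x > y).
2*x^2 - 2*x*y - 3*y - 3

First, deg p = 2. The shape is more complex than any degree-1 curve.
Next, checking where it meets the axes: it meets the y-axis at y = -1 (among the integer gridlines).
Finally, the integer polynomial consistent with all of this is the stated p.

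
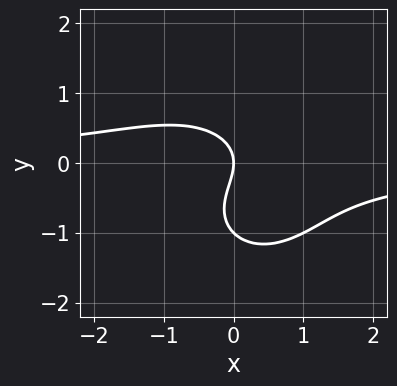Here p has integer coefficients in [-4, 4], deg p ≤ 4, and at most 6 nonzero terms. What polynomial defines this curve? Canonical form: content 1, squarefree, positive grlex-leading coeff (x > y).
1. Degree: the shape is more complex than any degree-2 curve, so deg p = 3.
2. Reading off the gridlines: among the integer gridlines, it crosses the y-axis at y ∈ {-1, 0}; it crosses the x-axis at the gridline x = 0.
3. The integer polynomial consistent with all of this is the stated p.

x^2*y + y^3 + y^2 + x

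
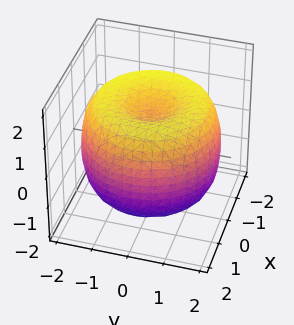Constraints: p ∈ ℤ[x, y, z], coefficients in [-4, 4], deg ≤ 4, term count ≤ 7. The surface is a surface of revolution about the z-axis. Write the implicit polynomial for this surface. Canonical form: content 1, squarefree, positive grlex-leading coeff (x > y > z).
deg p = 4.
Symmetry: every cross-section ⟂ z is a circle, so x, y appear only via x² + y².
Against the integer gridlines: among the integer gridlines, it crosses the z-axis at z ∈ {-1, 1}; a circular section at z = 0 has radius between 1 and 2.
Solving for integer coefficients yields p as stated.

x^4 + 2*x^2*y^2 + y^4 - 3*x^2 - 3*y^2 + 2*z^2 - 2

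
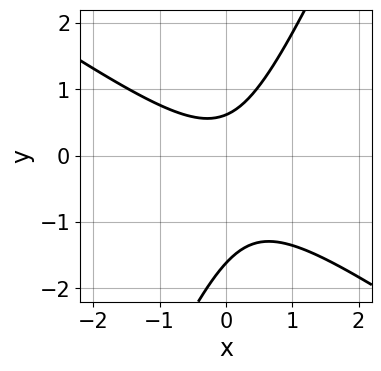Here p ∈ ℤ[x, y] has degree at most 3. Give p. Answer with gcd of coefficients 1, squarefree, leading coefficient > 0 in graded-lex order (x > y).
3*x^2 + 3*x*y - 2*y^2 - 2*y + 2

First, the degree is 2 — no degree-1 curve has this shape.
Then, checking where it meets the axes: it misses every integer gridline on the x-axis.
Finally, matching integer coefficients to the picture gives p.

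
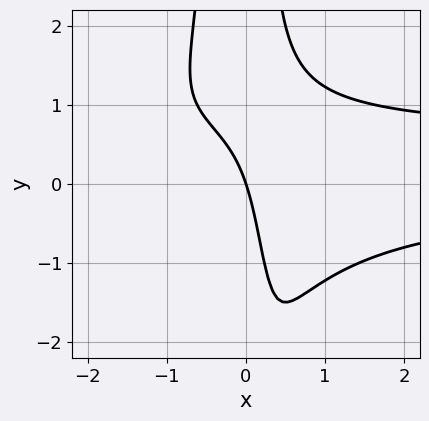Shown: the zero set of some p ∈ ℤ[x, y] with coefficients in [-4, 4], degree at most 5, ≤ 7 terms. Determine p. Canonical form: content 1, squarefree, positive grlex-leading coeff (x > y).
deg p = 4.
From the axis intercepts and sections: one y-axis crossing is at y = 0; it meets the x-axis at x = 0 (among the integer gridlines).
Matching integer coefficients to the picture gives p.

2*x^2*y^2 - x^2*y + 2*x*y - 3*x - y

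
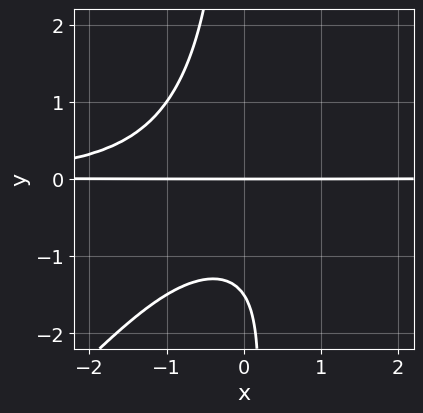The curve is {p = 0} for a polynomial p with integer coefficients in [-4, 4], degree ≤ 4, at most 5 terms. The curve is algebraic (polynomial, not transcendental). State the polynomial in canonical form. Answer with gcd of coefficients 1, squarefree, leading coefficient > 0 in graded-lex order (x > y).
(a) The degree is 4 — a generic line meets the curve in up to 4 points.
(b) From the visible intercepts: it meets the y-axis at y = 0 (among the integer gridlines); every point of the x-axis in the box is on the curve.
(c) Assembling these constraints gives the stated polynomial.

2*x^2*y^2 - 2*x*y^3 - x*y^2 - 2*y^2 - 3*y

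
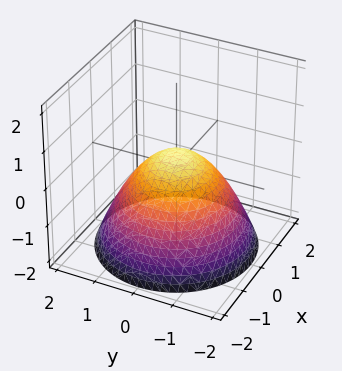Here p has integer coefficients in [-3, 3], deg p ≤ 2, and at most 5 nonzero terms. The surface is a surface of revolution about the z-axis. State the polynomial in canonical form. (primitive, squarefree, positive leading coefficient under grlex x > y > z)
2*x^2 + 2*y^2 + 3*z - 1

First, deg p = 2. A generic line meets the surface in up to 2 points.
Next, by symmetry, the z-axis is an axis of rotation, so x and y enter only as x² + y².
Next, against the integer gridlines: a circular section at z = -1 has radius between 1 and 2.
Finally, assembling these constraints gives the stated polynomial.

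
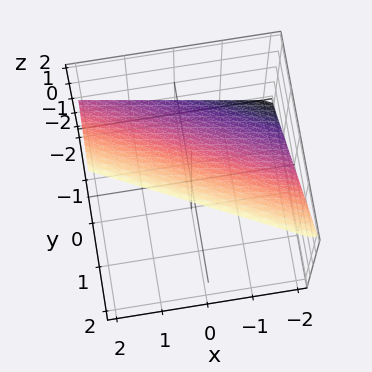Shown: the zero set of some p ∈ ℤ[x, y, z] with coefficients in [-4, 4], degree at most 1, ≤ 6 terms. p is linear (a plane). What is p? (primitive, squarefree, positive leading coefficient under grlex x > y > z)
(a) Degree: the surface is flat (a plane), so deg p = 1.
(b) Reading off the gridlines: it crosses the y-axis at the gridline y = -1; it crosses the x-axis at the gridline x = -2; it crosses the z-axis at the gridline z = 1.
(c) Assembling these constraints gives the stated polynomial.

x + 2*y - 2*z + 2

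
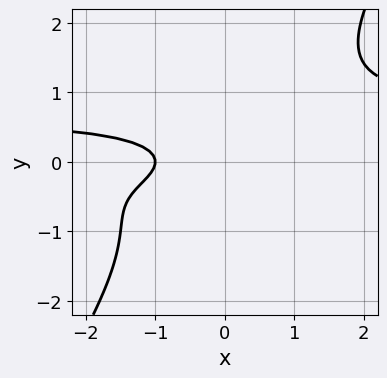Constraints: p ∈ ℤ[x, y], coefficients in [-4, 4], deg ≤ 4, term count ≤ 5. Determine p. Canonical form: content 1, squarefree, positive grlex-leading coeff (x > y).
3*x*y^3 - 2*y^4 - 3*y^2 - x - 1

(a) The degree is 4 — the shape is more complex than any degree-3 curve.
(b) Against the integer gridlines: no y-intercept at any integer in the box; it meets the x-axis at x = -1 (among the integer gridlines).
(c) Together with the visible shape, these determine p as stated.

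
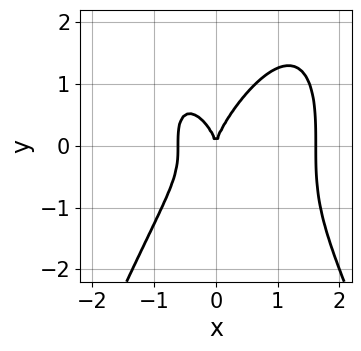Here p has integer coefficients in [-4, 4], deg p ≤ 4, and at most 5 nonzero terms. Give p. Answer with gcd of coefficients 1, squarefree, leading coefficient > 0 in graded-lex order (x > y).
1. deg p = 4. A generic line meets the curve in up to 4 points.
2. Reading off the gridlines: it meets the x-axis at x = 0 (among the integer gridlines); it meets the y-axis at y = 0 (among the integer gridlines).
3. Assembling these constraints gives the stated polynomial.

2*x^4 - 2*x^3 + y^3 - 2*x^2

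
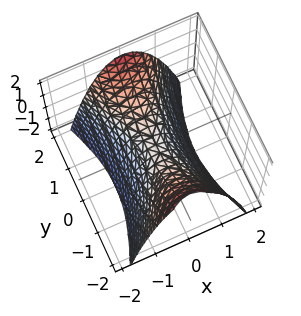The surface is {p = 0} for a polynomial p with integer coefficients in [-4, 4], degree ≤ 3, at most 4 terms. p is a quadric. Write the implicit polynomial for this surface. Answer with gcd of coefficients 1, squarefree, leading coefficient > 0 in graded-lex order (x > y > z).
First, deg p = 2. A hyperbolic paraboloid; a quadric.
Then, symmetries: it's symmetric under y → −y, forcing even powers of y; it's symmetric under x → −x, forcing even powers of x.
Next, checking where it meets the axes: it meets the y-axis at y = 0 (among the integer gridlines); it crosses the x-axis at the gridline x = 0; it meets the z-axis at z = 0 (among the integer gridlines).
Finally, putting this together gives p.

3*x^2 - y^2 + 2*z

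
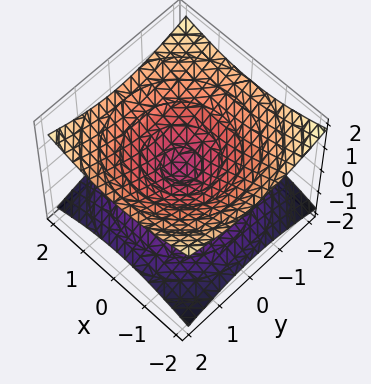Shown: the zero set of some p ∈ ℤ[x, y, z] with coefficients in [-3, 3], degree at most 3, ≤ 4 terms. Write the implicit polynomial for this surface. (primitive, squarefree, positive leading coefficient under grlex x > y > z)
Degree: two nappes meeting at a single point; a quadric, so deg p = 2.
Symmetries: the z ↦ −z reflection is a symmetry, so z appears only in even powers; the z-axis is an axis of rotation, so x and y enter only as x² + y².
Observable constraints: one x-axis crossing is at x = 0; a circular section at z = -1 has radius between 1 and 2.
Fitting integer coefficients to these (and the overall shape) gives p.

x^2 + y^2 - 3*z^2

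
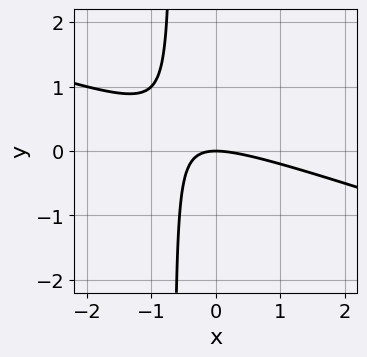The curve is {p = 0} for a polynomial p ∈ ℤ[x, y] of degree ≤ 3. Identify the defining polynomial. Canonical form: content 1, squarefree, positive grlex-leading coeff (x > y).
x^2 + 3*x*y + 2*y

1. deg p = 2.
2. From the axis intercepts and sections: one x-axis crossing is at x = 0; it meets the y-axis at y = 0 (among the integer gridlines).
3. Assembling these constraints gives the stated polynomial.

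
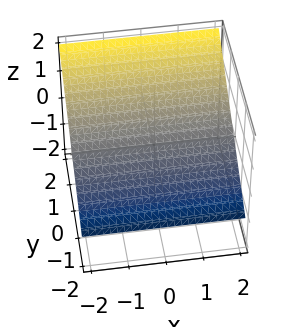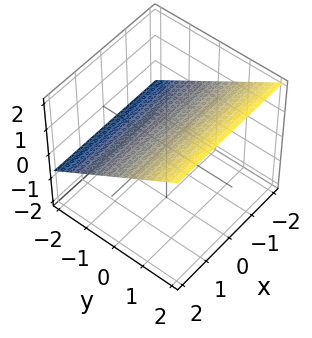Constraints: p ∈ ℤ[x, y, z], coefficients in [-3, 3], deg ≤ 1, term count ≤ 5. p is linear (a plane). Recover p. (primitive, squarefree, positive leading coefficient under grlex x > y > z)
2*y - 3*z + 2

1. The degree is 1 — every cross-section is a straight line — this is a plane.
2. Observable constraints: it crosses the y-axis at the gridline y = -1; no x-intercept at any integer in the box.
3. Putting this together gives p.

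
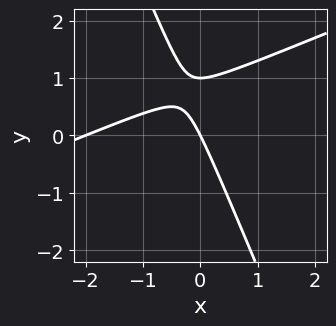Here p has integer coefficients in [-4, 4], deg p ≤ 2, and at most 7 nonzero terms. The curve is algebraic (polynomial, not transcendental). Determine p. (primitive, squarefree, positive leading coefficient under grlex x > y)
x^2 - 2*x*y - y^2 + 2*x + y

The degree is 2 — the shape is more complex than any degree-1 curve.
Reading off the gridlines: among the integer gridlines, it crosses the x-axis at x ∈ {-2, 0}; the y-axis gridline crossings are at y ∈ {0, 1}.
Assembling these constraints gives the stated polynomial.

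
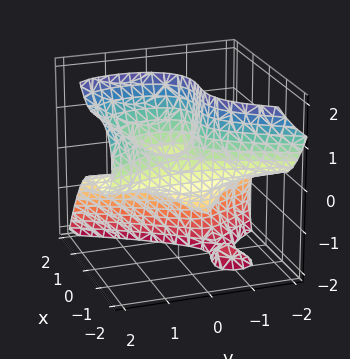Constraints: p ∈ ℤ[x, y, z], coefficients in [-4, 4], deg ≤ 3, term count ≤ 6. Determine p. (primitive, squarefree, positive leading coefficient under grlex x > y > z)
3*x^3 + 2*y^2*z - 2*y*z^2 + 3*x^2 - z^2

First, degree: no degree-2 surface has this shape, so deg p = 3.
Then, from the axis intercepts and sections: it meets the z-axis at z = 0 (among the integer gridlines); the x-axis gridline crossings are at x ∈ {-1, 0}.
Finally, fitting integer coefficients to these (and the overall shape) gives p.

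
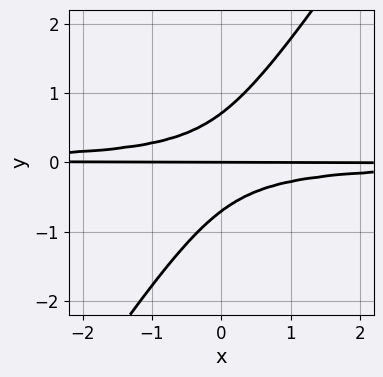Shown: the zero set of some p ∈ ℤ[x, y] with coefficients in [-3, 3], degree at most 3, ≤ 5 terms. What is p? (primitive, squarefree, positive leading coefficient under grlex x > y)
1. Degree: a generic line meets the curve in up to 3 points, so deg p = 3.
2. Checking where it meets the axes: every point of the x-axis in the box is on the curve; it meets the y-axis at y = 0 (among the integer gridlines).
3. Matching integer coefficients to the picture gives p.

3*x*y^2 - 2*y^3 + y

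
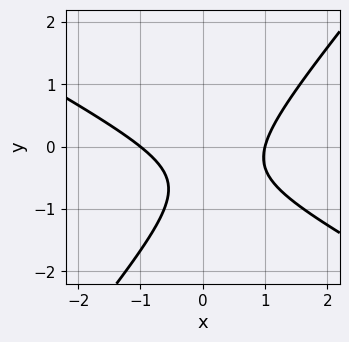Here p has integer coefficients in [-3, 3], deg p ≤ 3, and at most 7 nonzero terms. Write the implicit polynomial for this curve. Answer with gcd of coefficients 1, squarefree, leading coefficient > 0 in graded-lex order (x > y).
(a) Degree: a generic line meets the curve in up to 2 points, so deg p = 2.
(b) Checking where it meets the axes: the x-axis gridline crossings are at x ∈ {-1, 1}; it misses every integer gridline on the y-axis.
(c) Putting this together gives p.

2*x^2 + 2*x*y - 3*y^2 - 3*y - 2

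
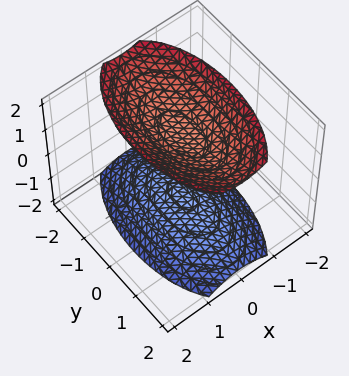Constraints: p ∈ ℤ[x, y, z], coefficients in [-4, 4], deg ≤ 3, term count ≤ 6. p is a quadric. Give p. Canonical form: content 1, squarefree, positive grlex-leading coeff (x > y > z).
1. The picture has 2 separate pieces. Treating them together as one polynomial.
2. Degree: two separate bowl-shaped sheets opening away from each other; a quadric, so deg p = 2.
3. Symmetries: the z ↦ −z reflection is a symmetry, so z appears only in even powers; the x ↦ −x reflection is a symmetry, so x appears only in even powers; mirror symmetry y ↦ −y ⇒ only even powers of y.
4. Reading off the gridlines: no y-intercept at any integer in the box; no x-intercept at any integer in the box.
5. Putting this together gives p.

3*x^2 + y^2 - 2*z^2 + 3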